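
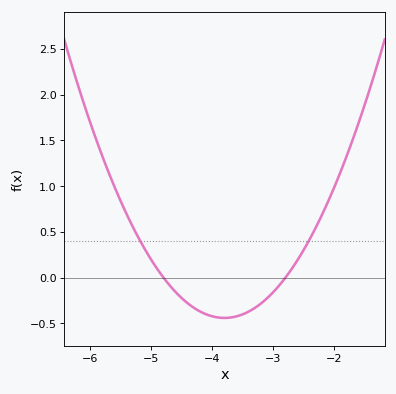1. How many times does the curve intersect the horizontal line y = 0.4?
2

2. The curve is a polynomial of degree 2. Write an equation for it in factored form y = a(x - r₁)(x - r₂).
y = 0.44(x + 4.8)(x + 2.8)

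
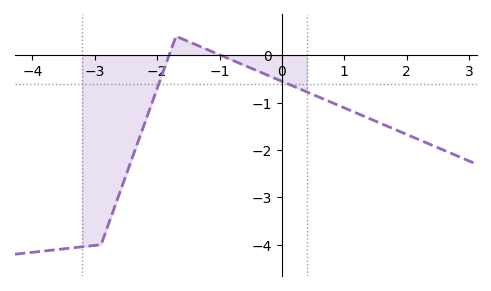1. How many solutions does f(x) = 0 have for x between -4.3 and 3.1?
2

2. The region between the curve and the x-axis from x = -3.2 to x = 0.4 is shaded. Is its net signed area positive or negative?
negative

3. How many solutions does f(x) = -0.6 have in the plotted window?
2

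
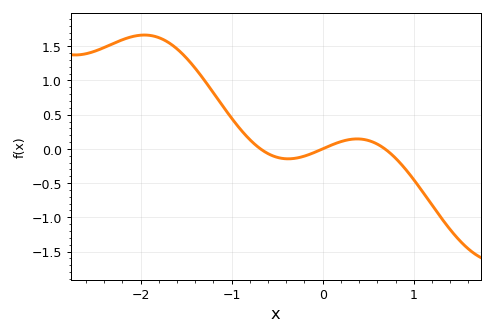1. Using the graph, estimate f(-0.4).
-0.145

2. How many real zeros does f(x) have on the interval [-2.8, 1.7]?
3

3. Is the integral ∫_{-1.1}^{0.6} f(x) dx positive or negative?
positive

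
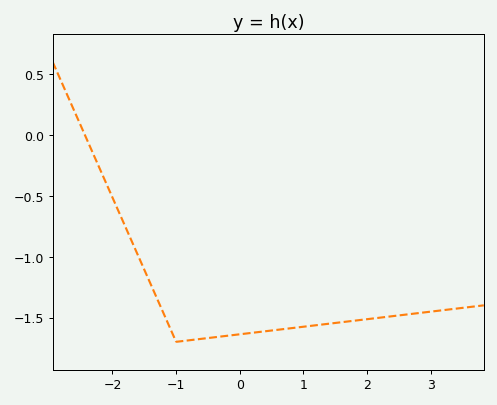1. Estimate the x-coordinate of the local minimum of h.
-1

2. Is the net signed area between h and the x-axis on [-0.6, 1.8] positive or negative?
negative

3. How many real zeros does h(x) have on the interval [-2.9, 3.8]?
1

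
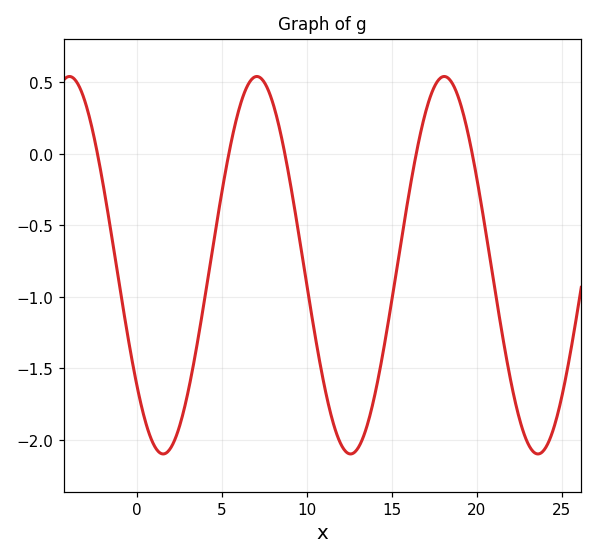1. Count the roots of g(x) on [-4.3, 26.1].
5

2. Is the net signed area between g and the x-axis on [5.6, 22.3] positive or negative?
negative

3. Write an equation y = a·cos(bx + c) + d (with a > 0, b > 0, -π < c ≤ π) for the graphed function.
y = 1.32cos(0.57x + 2.26) - 0.78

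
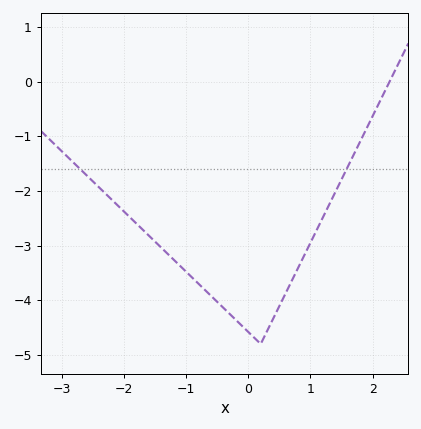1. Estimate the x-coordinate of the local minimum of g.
0.2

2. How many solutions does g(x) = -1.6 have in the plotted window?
2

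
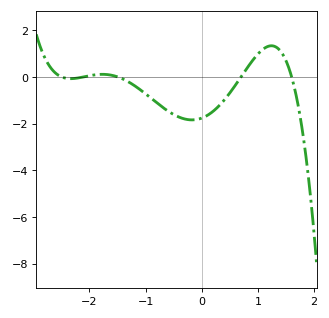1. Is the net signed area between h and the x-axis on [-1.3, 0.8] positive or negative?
negative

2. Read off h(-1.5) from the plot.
0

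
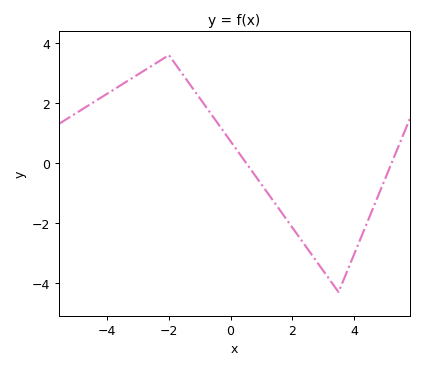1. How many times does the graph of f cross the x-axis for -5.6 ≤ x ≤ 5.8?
2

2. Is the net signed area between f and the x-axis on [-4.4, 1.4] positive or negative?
positive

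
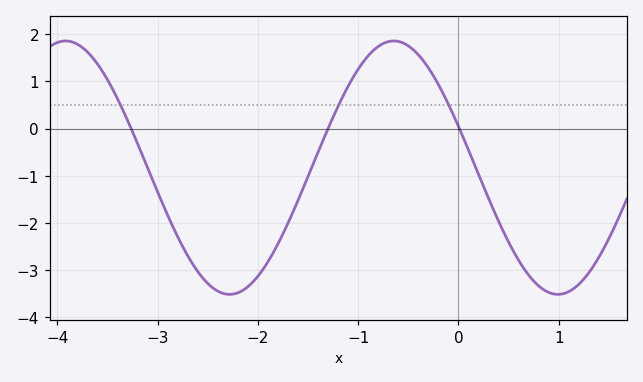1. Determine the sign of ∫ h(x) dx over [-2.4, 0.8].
negative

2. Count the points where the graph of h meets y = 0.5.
3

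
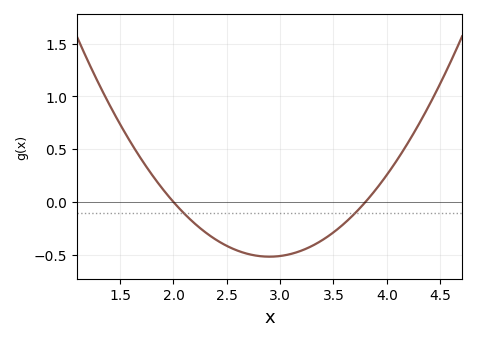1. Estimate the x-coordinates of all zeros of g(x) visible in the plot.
2, 3.8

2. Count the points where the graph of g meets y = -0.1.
2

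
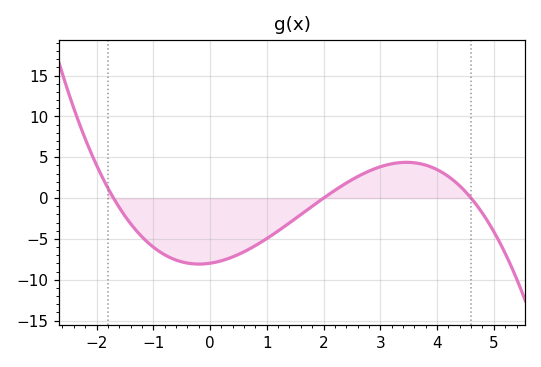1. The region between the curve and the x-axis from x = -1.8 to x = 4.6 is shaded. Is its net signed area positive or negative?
negative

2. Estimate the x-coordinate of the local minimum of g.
-0.2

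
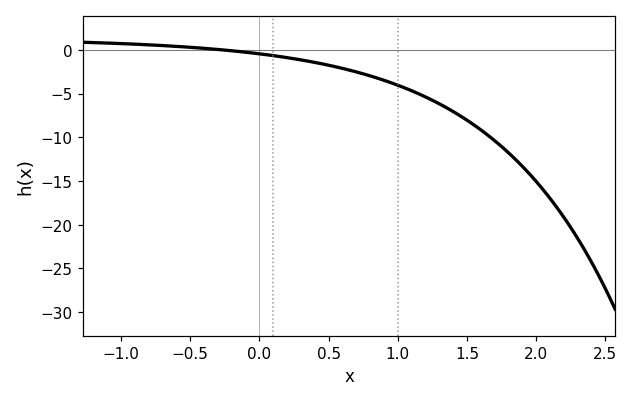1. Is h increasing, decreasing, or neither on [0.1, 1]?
decreasing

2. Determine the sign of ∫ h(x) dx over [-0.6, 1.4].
negative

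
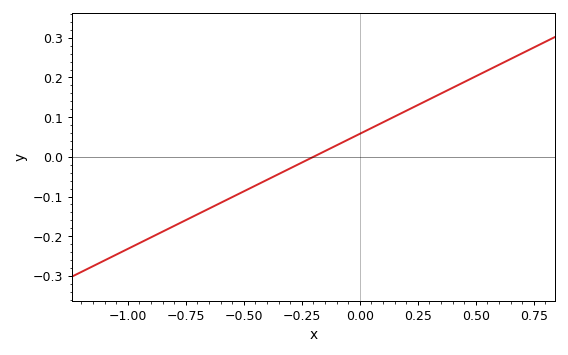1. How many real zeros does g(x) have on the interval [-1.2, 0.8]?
1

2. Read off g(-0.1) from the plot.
0.03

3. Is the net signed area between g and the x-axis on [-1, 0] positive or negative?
negative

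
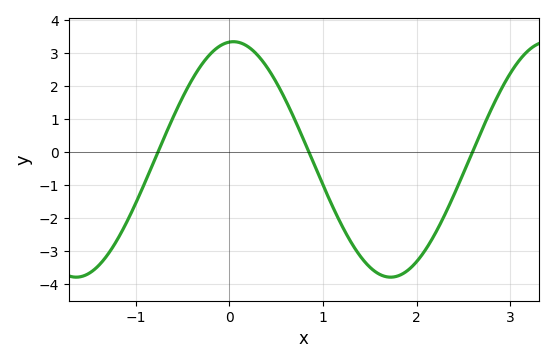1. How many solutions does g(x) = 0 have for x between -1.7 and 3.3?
3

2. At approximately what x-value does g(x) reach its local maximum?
0.043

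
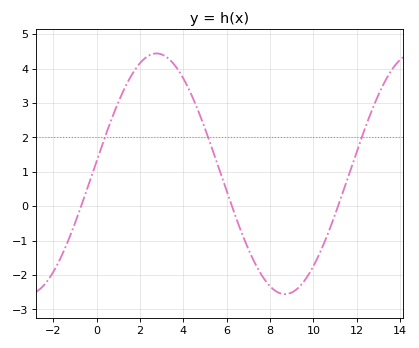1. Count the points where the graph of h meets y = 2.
3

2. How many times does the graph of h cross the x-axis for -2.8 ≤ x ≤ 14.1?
3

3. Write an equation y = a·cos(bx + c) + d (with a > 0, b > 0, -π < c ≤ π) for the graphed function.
y = 3.5cos(0.53x - 1.5) + 0.94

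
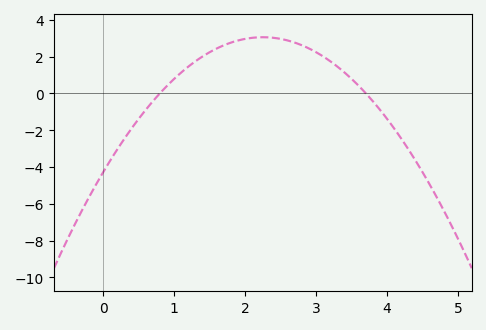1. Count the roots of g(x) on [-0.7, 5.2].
2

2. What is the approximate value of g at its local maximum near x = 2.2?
3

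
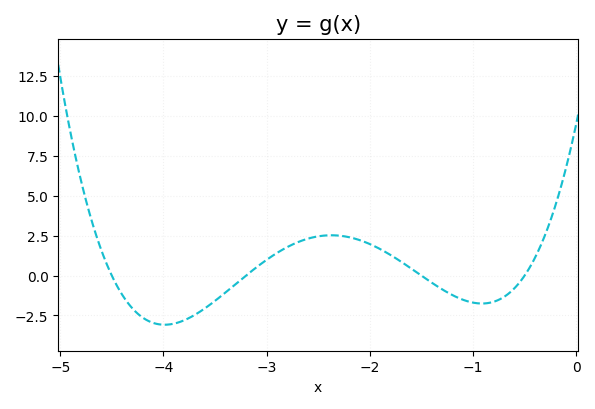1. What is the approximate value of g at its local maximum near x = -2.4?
2.53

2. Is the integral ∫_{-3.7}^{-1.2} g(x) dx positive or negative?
positive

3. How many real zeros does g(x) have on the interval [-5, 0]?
4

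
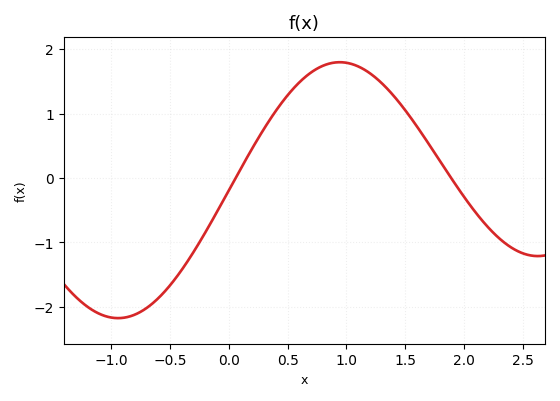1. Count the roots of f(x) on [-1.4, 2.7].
2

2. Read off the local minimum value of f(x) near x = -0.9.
-2.2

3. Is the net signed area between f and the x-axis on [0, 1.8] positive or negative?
positive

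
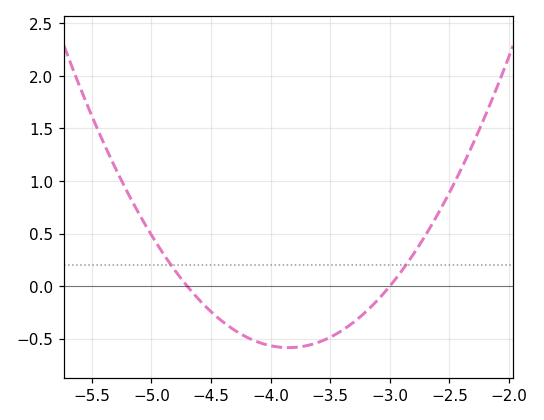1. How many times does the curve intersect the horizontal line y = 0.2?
2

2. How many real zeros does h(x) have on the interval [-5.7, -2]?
2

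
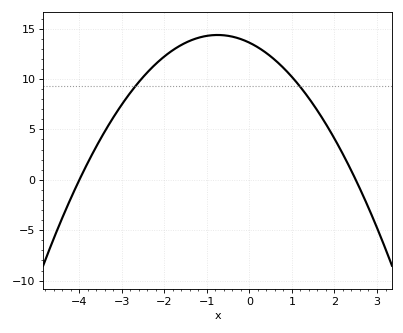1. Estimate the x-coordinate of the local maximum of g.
-0.75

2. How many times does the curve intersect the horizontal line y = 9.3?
2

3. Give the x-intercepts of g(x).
-4, 2.5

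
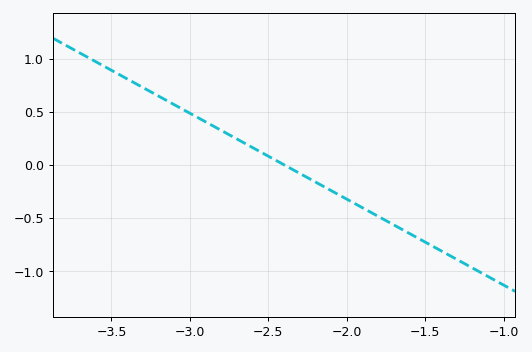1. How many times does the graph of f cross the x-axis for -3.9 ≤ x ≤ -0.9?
1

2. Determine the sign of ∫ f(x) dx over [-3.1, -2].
positive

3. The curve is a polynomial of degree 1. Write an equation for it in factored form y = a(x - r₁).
y = -0.81(x + 2.4)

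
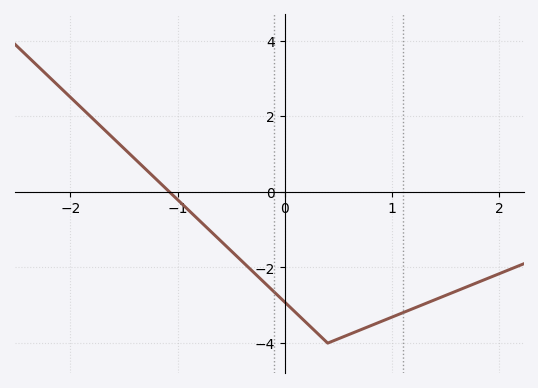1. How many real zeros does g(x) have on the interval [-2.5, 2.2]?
1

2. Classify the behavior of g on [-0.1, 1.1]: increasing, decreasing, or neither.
neither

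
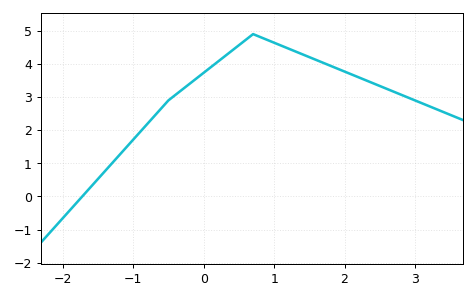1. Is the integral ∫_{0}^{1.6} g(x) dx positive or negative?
positive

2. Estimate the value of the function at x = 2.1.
3.7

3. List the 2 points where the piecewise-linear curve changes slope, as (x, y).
(-0.5, 2.9); (0.7, 4.9)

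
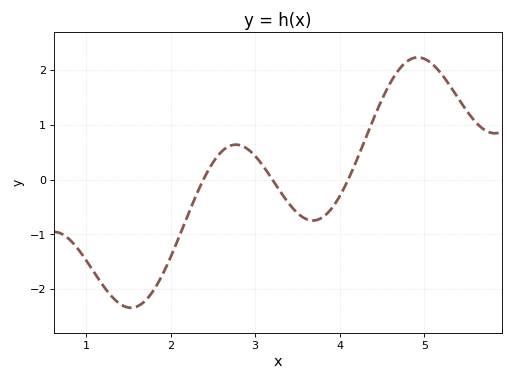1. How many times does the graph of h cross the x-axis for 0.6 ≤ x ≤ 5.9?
3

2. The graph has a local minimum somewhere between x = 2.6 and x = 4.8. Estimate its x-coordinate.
3.7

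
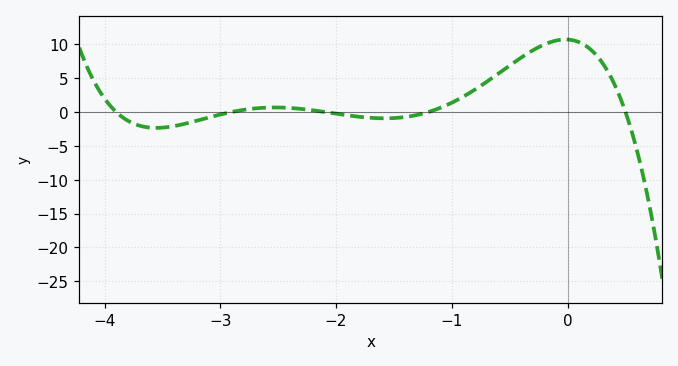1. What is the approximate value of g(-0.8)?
3.5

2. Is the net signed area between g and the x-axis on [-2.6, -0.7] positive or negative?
positive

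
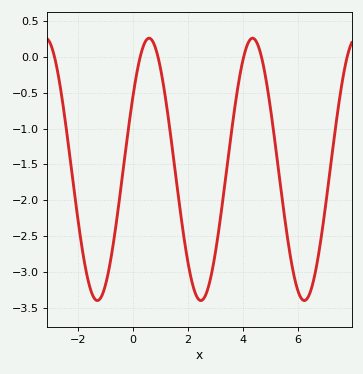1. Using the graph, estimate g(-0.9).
-3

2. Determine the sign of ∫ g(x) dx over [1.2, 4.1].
negative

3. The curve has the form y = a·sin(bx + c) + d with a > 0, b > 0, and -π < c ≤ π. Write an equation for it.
y = 1.83sin(1.7x + 0.6) - 1.57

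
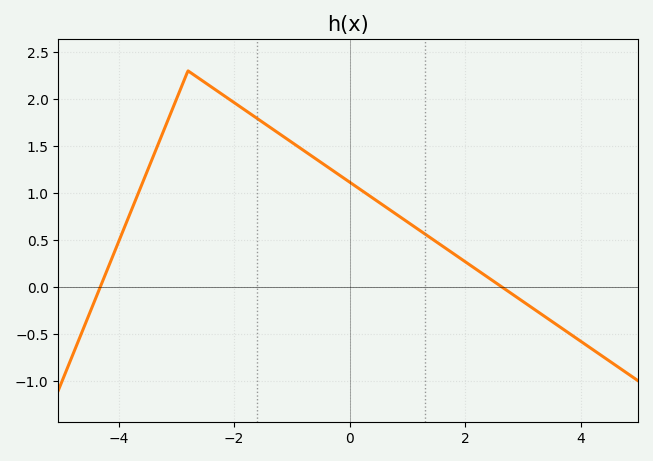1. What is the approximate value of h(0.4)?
0.945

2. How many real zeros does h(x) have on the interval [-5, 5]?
2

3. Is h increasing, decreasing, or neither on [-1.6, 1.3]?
decreasing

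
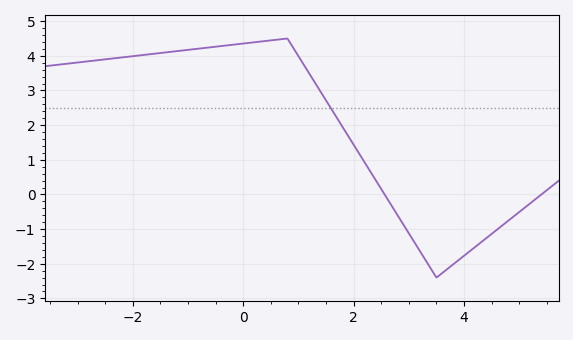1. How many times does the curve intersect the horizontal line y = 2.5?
1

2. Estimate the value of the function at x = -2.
4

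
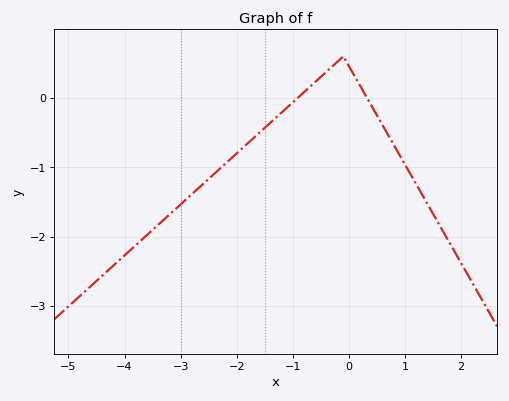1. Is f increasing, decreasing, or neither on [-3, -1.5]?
increasing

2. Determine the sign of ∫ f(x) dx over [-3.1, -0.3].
negative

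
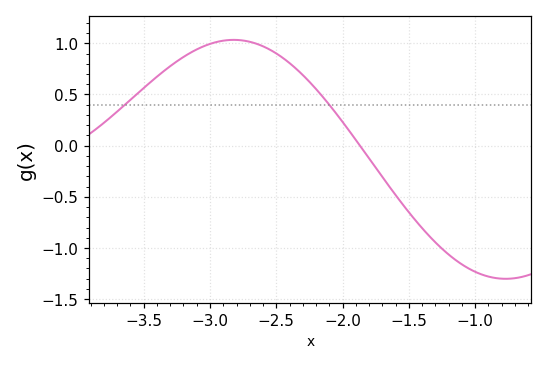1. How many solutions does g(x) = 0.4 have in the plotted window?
2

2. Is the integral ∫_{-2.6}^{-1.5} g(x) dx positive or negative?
positive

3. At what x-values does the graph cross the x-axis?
-1.85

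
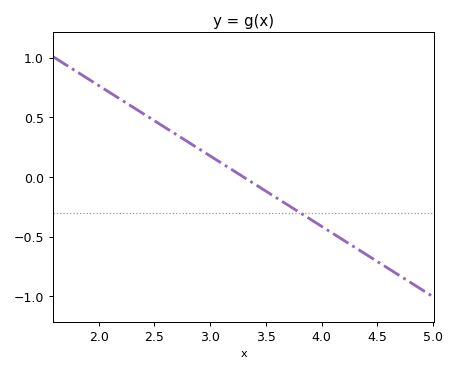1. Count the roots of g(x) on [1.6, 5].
1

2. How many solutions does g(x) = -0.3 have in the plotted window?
1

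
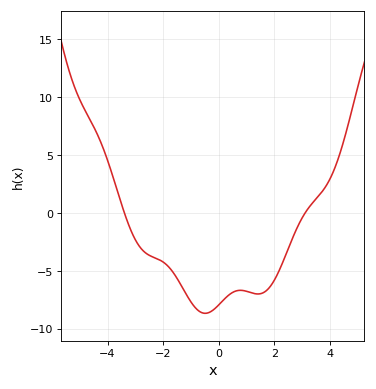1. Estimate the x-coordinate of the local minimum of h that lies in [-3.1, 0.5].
-0.488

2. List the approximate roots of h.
-3.39, 3.11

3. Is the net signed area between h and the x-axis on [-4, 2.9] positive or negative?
negative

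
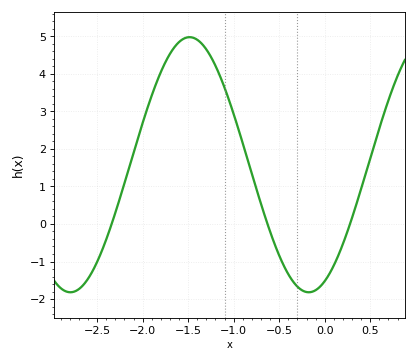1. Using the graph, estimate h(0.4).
0.938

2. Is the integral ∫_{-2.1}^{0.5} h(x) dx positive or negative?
positive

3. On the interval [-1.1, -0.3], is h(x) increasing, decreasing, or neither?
decreasing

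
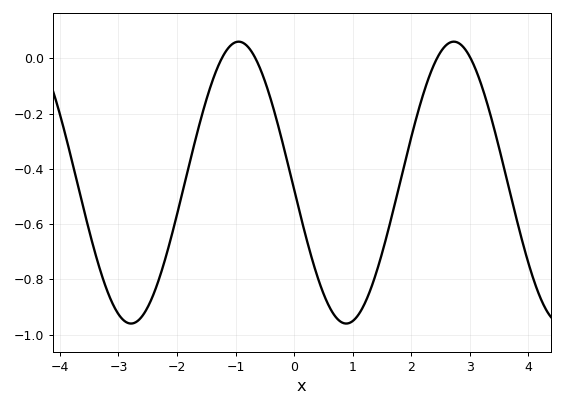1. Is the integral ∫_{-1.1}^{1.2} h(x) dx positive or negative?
negative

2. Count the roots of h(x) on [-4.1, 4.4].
4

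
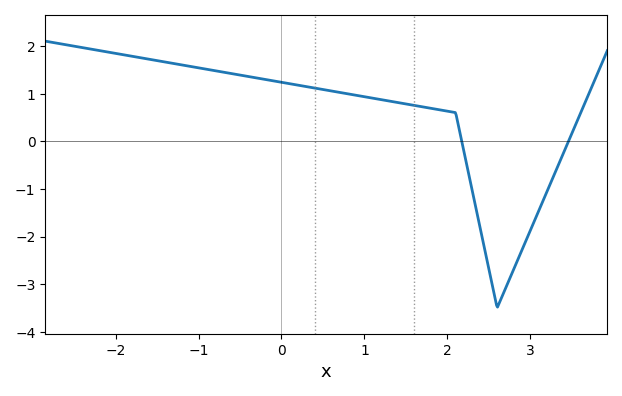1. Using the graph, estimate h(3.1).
-1.47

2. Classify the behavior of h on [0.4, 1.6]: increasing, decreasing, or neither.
decreasing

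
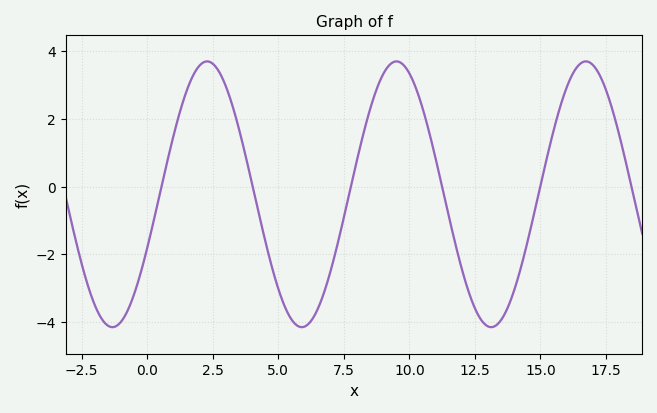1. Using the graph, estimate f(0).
-1.8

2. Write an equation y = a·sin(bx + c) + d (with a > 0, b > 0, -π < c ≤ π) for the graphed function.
y = 3.93sin(0.87x - 0.42) - 0.23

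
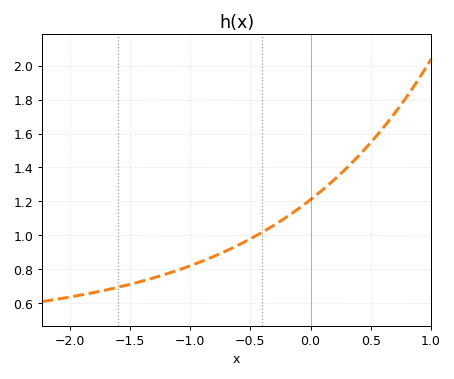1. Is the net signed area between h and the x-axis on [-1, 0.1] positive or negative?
positive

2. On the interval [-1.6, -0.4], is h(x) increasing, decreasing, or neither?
increasing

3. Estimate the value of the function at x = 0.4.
1.47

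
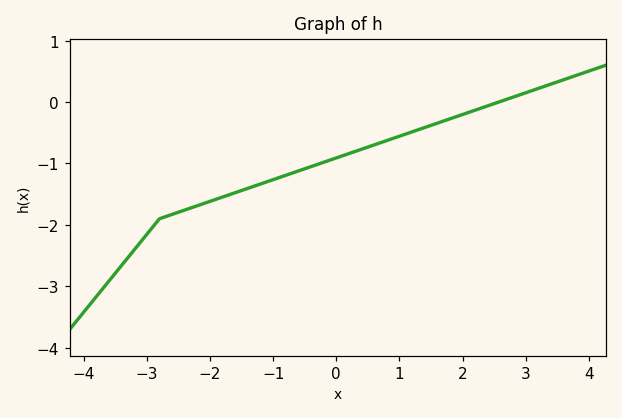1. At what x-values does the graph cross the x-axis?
2.6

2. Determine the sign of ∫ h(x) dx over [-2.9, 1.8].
negative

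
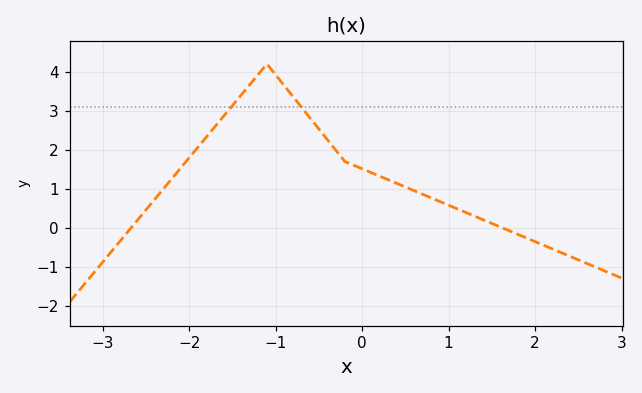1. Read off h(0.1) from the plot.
1.4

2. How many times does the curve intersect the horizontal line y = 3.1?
2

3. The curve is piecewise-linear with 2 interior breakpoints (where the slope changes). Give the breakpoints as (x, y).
(-1.1, 4.2); (-0.2, 1.7)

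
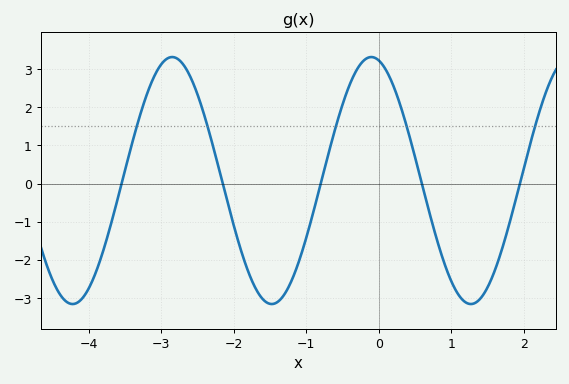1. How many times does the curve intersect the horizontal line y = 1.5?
5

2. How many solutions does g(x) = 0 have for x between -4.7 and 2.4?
5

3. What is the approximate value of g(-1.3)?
-2.9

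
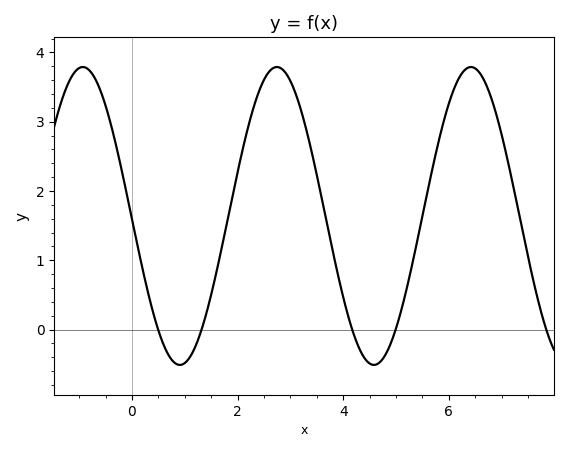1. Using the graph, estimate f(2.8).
3.78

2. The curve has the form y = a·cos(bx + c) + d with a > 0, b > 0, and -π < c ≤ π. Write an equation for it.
y = 2.15cos(1.71x + 1.59) + 1.64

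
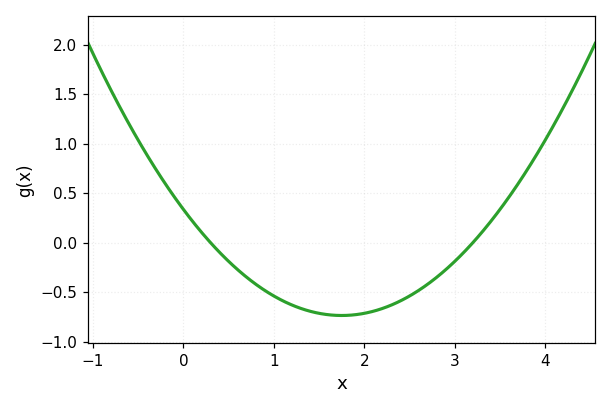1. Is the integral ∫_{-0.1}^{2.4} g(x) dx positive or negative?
negative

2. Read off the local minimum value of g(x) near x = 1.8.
-0.75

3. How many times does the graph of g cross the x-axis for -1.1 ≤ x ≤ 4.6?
2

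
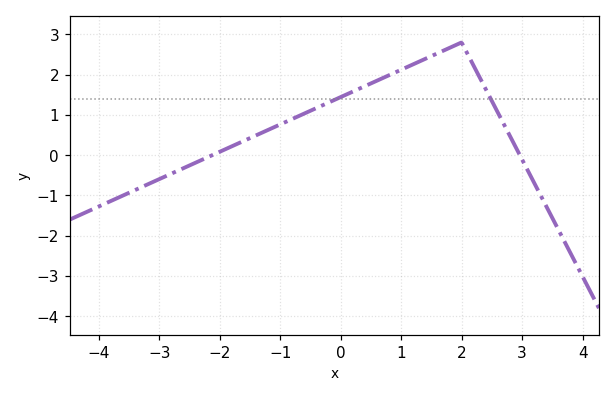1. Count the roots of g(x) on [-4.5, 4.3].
2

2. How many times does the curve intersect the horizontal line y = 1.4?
2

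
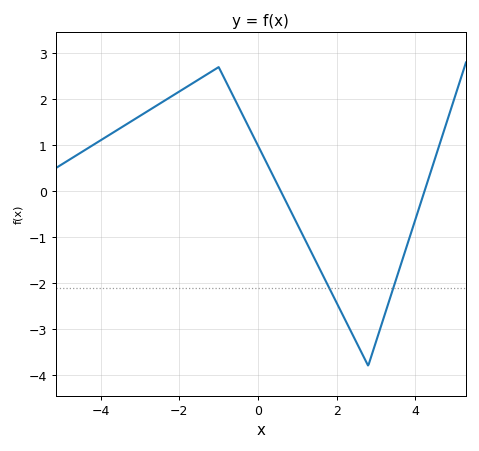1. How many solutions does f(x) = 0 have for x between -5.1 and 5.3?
2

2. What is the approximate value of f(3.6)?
-1.7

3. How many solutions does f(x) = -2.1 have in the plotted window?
2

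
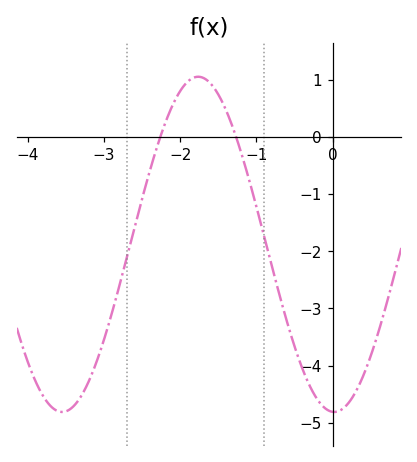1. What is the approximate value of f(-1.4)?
0.473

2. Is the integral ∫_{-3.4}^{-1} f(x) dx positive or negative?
negative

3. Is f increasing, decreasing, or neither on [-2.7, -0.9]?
neither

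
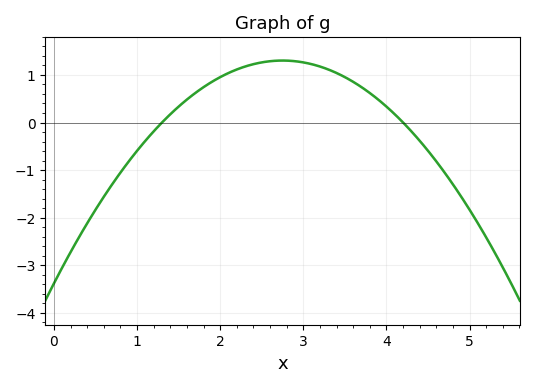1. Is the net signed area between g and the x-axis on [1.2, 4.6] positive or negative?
positive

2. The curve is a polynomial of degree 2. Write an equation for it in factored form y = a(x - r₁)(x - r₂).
y = -0.62(x - 1.3)(x - 4.2)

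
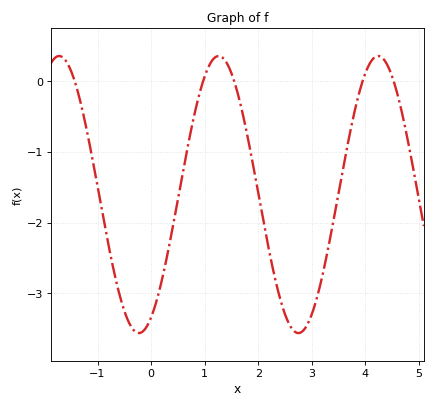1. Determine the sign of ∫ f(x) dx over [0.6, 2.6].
negative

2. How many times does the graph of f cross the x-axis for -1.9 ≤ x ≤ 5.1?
5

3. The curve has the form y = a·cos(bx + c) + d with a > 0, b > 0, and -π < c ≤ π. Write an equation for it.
y = 1.96cos(2.1x - 2.7) - 1.6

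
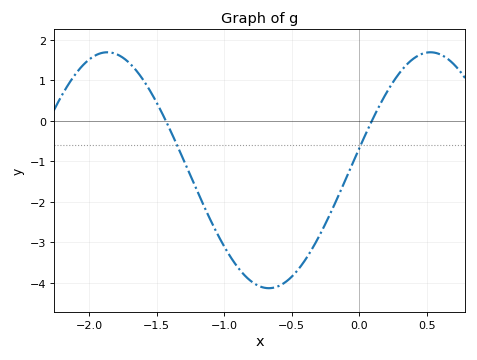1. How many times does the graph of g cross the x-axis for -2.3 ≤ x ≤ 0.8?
2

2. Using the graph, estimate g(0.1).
0.056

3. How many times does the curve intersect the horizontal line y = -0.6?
2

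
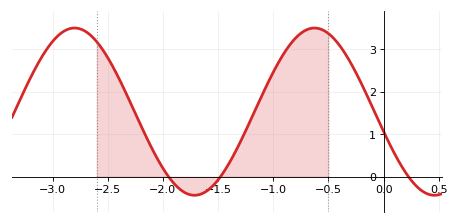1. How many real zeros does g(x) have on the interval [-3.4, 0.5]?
3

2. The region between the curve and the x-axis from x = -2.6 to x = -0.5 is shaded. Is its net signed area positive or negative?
positive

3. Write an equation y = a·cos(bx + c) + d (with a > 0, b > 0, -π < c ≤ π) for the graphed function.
y = 1.97cos(2.9x + 1.8) + 1.53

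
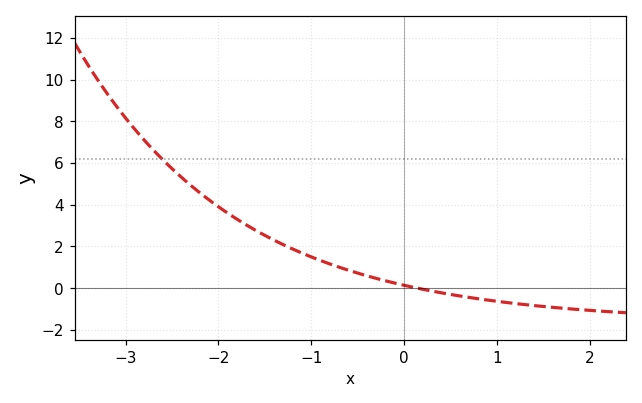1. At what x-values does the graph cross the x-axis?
0.145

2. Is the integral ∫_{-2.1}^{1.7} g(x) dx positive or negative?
positive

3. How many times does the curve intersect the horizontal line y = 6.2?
1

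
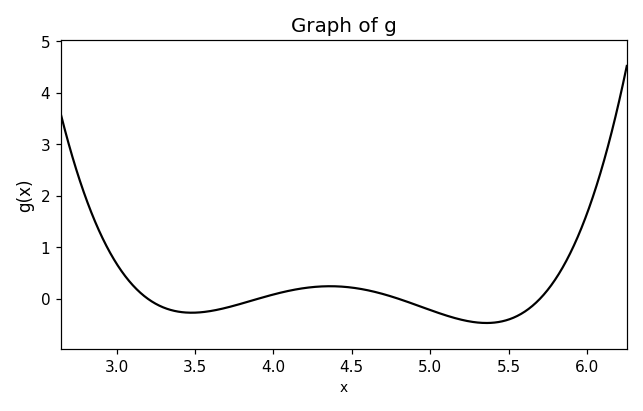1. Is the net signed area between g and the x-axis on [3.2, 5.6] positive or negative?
negative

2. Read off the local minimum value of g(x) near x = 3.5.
-0.3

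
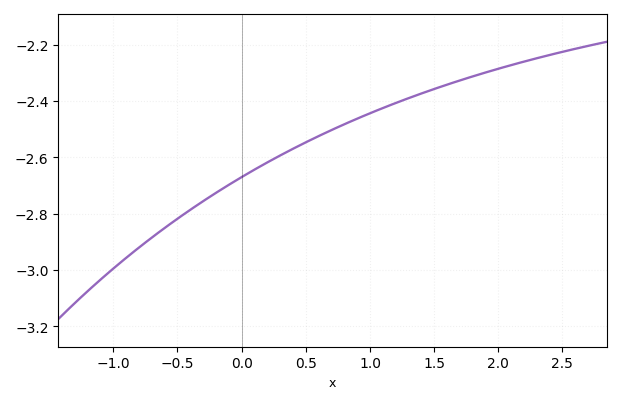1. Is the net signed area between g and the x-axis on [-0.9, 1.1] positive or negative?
negative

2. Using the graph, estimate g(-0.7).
-2.88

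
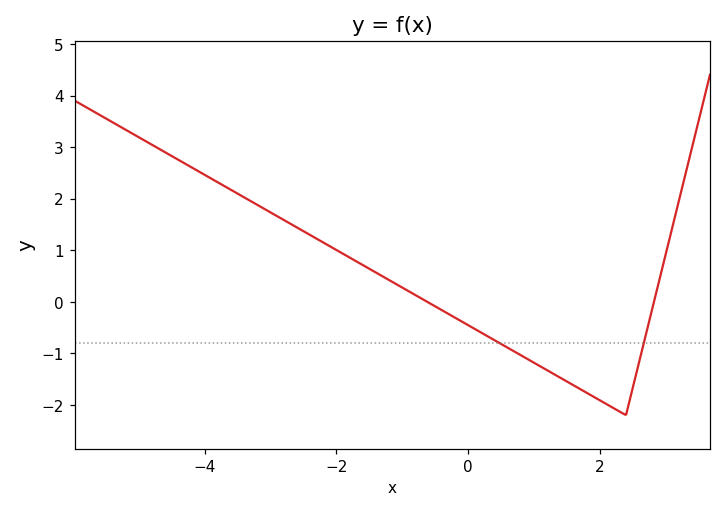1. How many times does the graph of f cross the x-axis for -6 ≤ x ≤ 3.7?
2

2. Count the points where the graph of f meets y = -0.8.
2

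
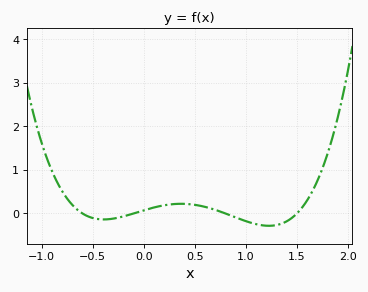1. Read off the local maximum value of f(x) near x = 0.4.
0.222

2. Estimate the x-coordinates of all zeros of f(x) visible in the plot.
-0.6, -0.1, 0.8, 1.5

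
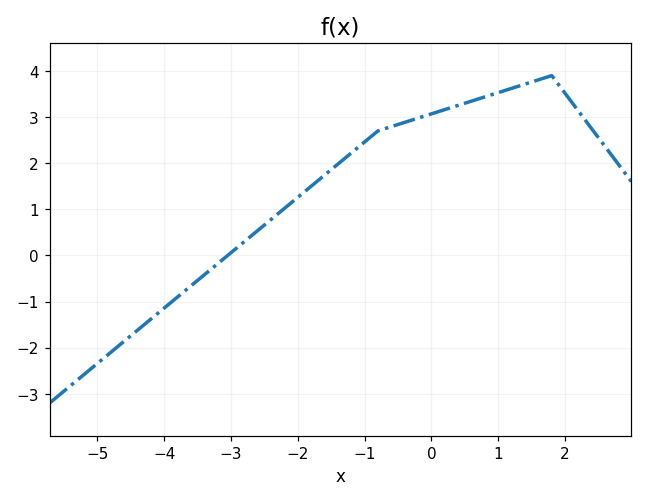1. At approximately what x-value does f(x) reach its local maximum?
1.8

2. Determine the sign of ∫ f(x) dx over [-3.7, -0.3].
positive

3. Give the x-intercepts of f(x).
-3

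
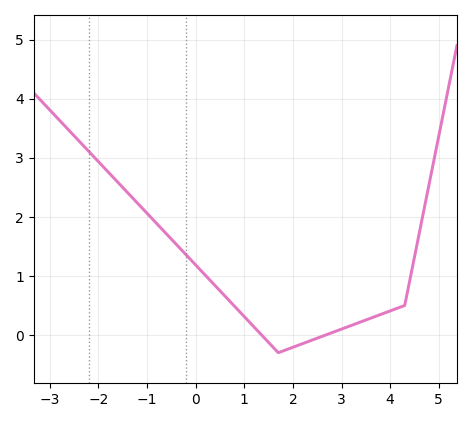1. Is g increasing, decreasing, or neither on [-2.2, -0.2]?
decreasing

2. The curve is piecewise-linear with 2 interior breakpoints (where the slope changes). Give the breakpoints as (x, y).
(1.7, -0.3); (4.3, 0.5)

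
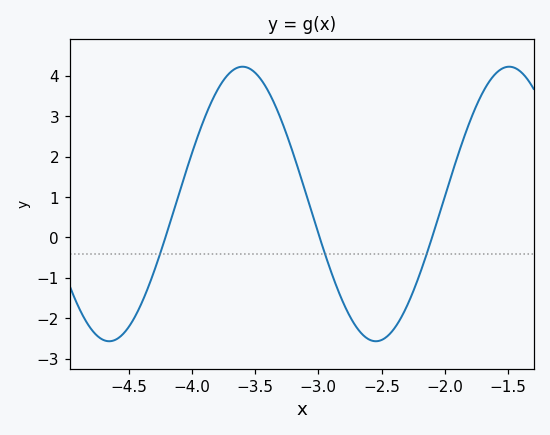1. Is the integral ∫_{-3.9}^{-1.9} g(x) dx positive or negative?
positive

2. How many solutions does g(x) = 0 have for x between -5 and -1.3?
3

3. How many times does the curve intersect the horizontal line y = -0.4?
3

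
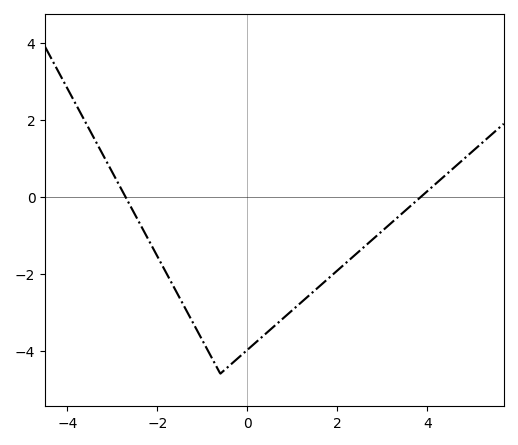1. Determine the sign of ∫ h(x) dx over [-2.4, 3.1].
negative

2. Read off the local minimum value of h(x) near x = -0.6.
-4.6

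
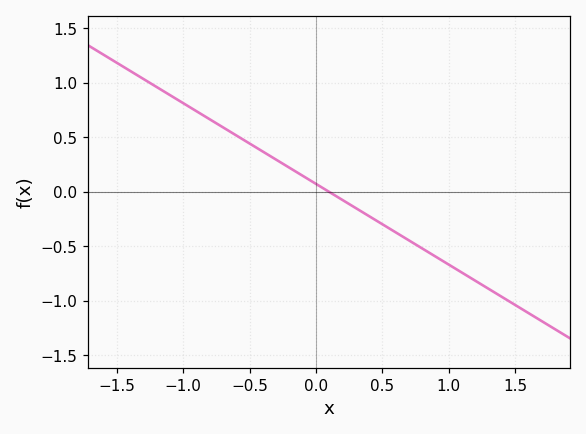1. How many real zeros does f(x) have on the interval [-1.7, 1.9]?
1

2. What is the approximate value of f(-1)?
0.814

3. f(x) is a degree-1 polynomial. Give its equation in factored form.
y = -0.74(x - 0.1)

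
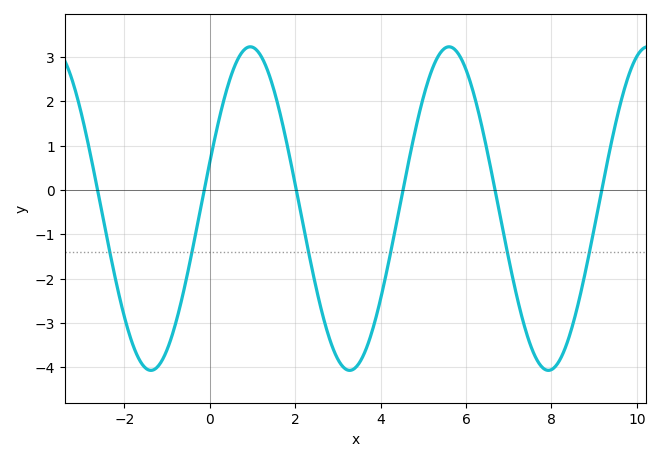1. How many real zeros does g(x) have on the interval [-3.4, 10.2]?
6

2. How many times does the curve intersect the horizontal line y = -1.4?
6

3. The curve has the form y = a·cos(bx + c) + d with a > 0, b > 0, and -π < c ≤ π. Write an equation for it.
y = 3.65cos(1.35x - 1.28) - 0.42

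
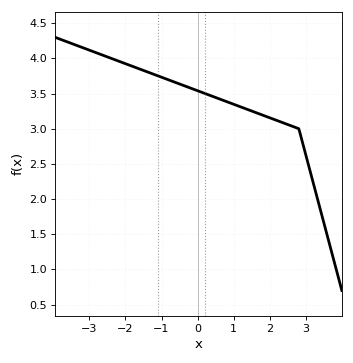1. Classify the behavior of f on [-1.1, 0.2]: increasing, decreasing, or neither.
decreasing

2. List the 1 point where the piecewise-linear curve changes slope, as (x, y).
(2.8, 3)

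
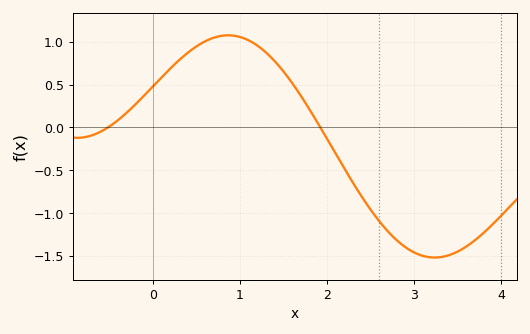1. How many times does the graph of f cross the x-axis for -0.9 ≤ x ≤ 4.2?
2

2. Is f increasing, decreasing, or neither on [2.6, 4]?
neither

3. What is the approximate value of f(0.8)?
1.07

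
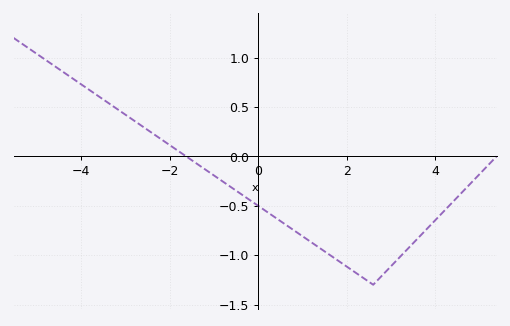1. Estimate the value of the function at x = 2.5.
-1.27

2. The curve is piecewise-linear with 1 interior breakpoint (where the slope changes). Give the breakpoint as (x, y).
(2.6, -1.3)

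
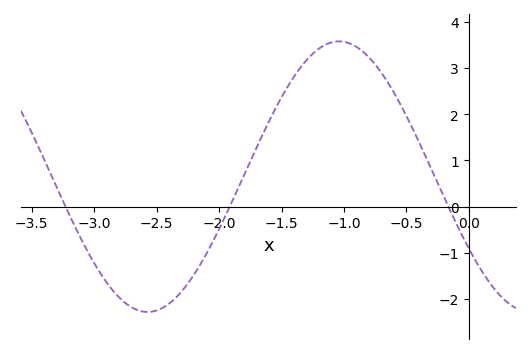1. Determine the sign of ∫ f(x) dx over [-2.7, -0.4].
positive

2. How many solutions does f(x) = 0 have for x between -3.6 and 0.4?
3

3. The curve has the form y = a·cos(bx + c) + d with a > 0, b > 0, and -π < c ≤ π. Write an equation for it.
y = 2.93cos(2x + 2.1) + 0.65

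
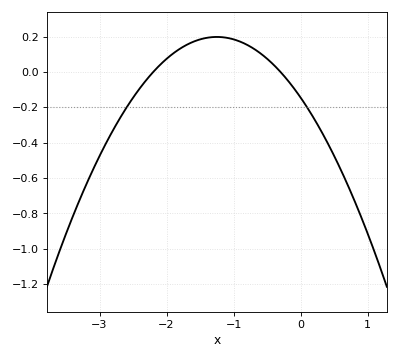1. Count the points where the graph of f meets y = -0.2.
2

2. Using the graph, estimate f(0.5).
-0.475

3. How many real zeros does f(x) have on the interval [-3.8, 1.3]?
2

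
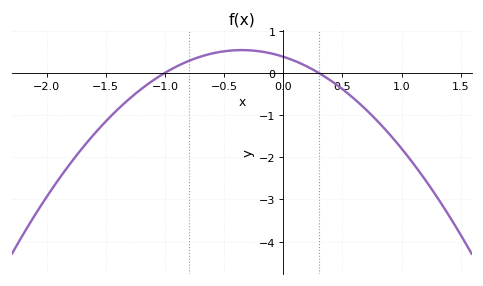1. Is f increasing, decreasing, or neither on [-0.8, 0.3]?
neither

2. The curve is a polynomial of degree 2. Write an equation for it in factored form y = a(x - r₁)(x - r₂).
y = -1.28(x + 1)(x - 0.3)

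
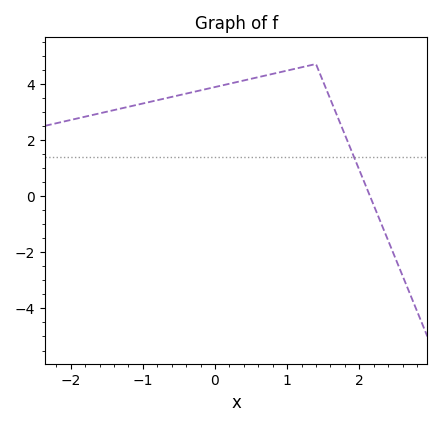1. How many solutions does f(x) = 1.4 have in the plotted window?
1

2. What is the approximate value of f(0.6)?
4.23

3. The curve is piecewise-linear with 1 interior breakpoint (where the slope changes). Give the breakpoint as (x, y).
(1.4, 4.7)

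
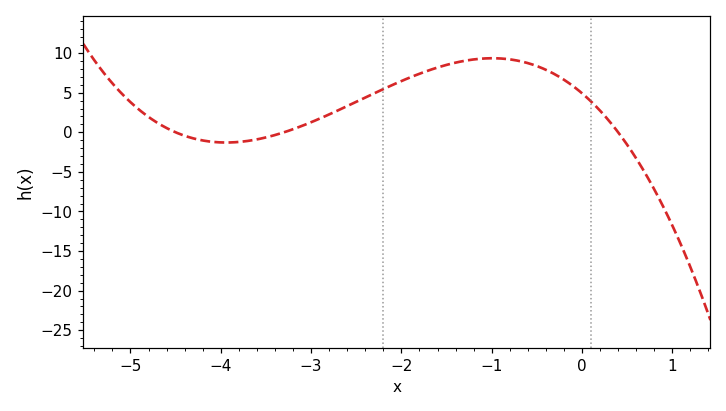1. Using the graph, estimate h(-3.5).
-0.5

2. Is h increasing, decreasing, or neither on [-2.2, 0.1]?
neither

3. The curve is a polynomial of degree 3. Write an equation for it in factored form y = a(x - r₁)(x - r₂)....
y = -0.83(x + 4.5)(x + 3.3)(x - 0.4)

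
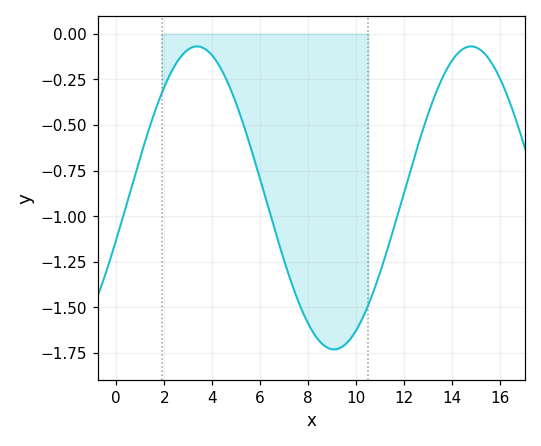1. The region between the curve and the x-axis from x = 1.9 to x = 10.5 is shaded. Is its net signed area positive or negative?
negative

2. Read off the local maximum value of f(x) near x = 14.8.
-0.08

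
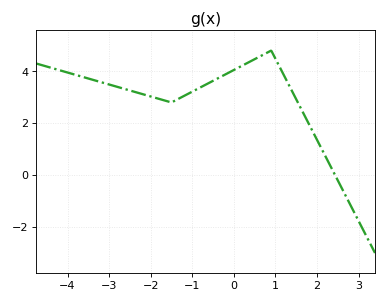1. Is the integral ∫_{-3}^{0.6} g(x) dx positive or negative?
positive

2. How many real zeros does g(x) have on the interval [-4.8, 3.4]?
1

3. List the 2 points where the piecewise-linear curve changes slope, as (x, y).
(-1.5, 2.8); (0.9, 4.8)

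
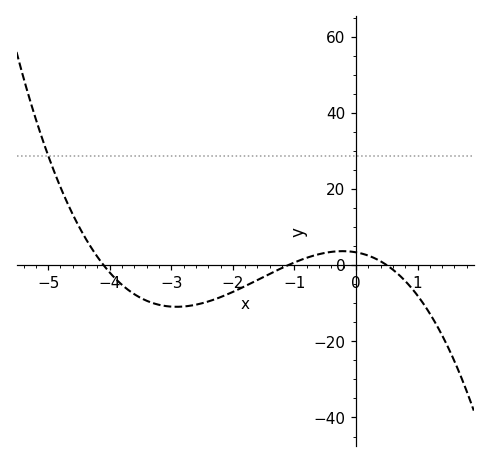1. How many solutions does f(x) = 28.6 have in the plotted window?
1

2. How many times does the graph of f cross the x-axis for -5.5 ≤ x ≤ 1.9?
3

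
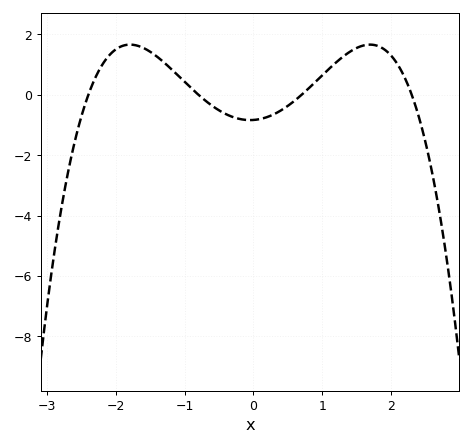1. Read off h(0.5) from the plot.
-0.4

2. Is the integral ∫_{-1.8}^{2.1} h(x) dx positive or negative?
positive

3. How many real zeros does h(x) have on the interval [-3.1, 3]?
4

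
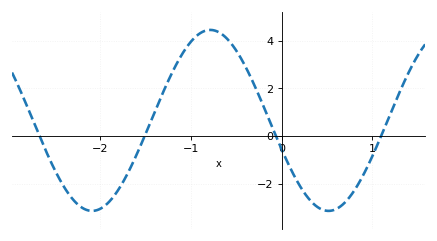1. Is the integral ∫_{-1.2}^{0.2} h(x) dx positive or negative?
positive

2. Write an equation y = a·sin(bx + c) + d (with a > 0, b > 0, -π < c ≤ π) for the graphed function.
y = 3.79sin(2.4x - 2.8) + 0.66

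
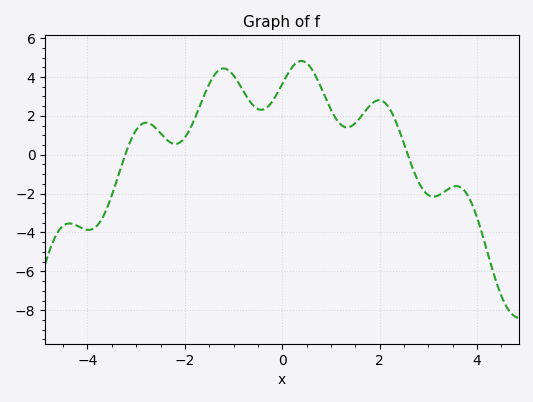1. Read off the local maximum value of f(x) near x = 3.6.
-1.6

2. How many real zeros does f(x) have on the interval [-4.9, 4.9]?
2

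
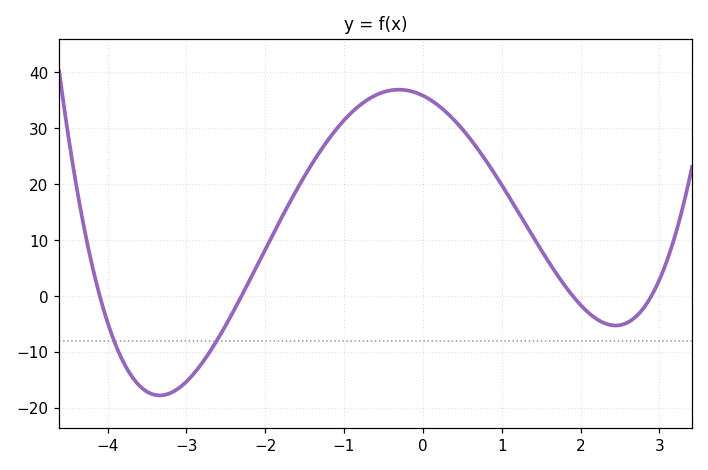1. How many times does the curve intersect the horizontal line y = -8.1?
2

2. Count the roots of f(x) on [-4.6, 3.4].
4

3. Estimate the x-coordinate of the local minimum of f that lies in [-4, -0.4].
-3.34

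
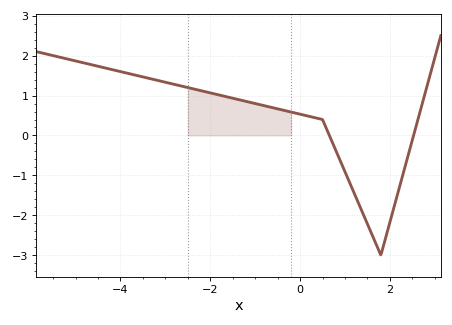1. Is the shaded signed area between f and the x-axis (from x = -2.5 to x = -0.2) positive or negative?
positive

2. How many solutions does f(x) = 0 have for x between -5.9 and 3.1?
2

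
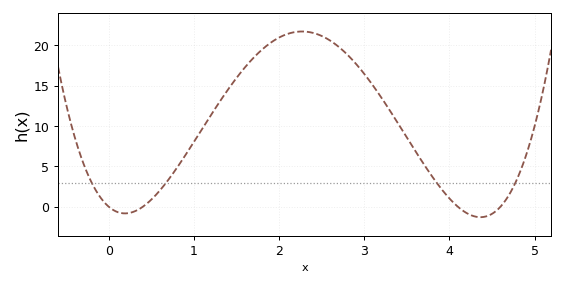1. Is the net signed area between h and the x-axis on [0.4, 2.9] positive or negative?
positive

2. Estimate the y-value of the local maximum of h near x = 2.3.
21.7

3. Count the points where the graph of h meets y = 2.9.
4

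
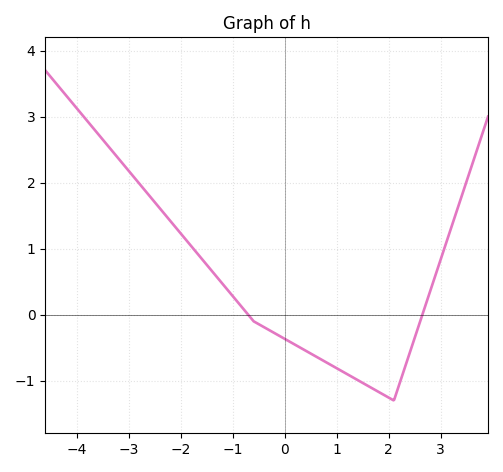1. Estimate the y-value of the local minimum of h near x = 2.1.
-1.3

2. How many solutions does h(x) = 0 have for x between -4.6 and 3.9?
2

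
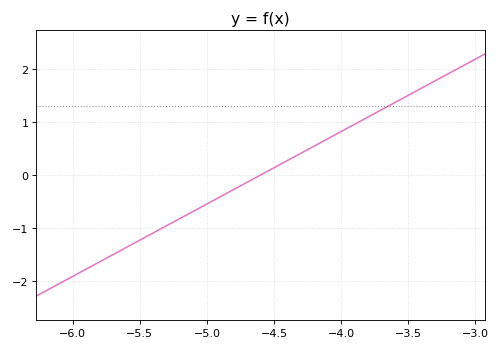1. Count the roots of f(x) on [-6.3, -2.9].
1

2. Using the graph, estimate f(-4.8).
-0.3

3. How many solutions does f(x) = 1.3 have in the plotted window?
1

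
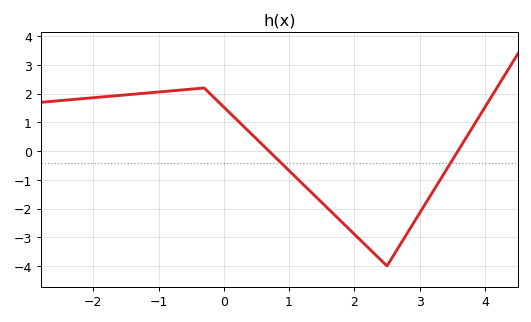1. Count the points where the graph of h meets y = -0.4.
2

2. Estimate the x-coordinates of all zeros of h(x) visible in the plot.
0.694, 3.58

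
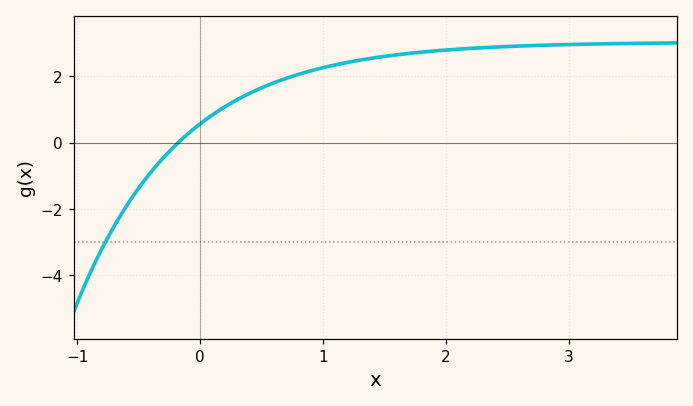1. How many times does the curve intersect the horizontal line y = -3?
1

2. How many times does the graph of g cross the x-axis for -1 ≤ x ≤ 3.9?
1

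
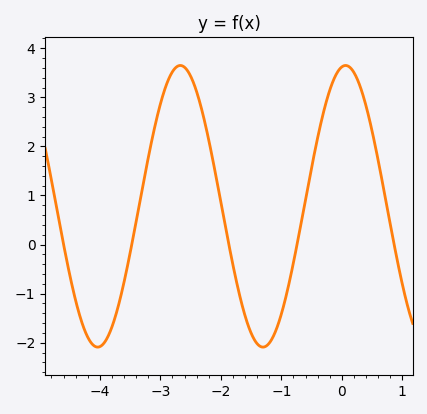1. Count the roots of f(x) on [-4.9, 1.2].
5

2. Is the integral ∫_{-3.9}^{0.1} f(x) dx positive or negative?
positive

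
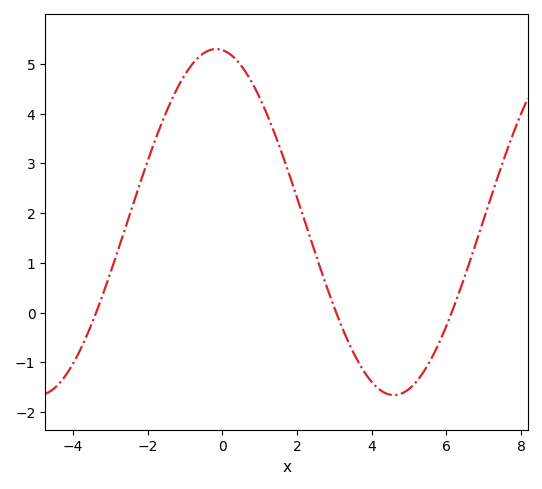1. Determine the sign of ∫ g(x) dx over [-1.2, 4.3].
positive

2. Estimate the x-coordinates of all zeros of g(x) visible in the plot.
-3.4, 3, 6.2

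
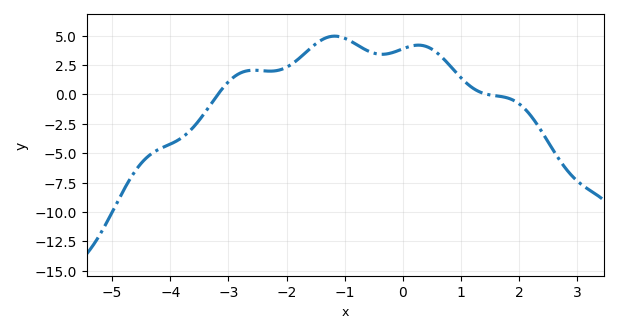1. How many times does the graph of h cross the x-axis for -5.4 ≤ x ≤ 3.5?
2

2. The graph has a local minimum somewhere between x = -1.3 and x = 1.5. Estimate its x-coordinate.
-0.357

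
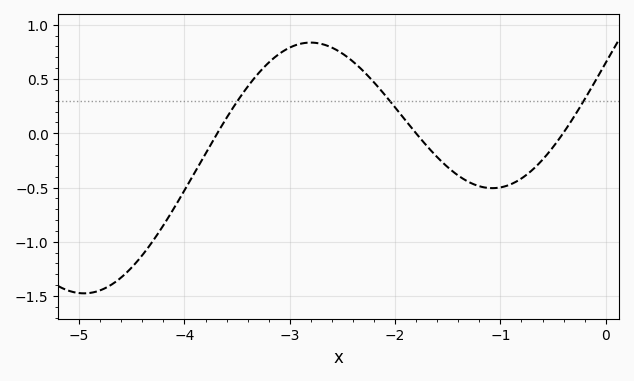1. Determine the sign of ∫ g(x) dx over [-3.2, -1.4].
positive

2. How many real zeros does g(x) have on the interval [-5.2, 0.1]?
3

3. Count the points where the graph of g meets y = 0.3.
3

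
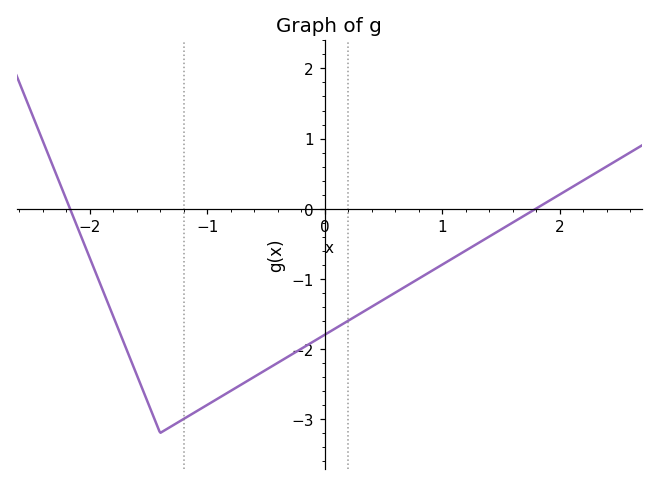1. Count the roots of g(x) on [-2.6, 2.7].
2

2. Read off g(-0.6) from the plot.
-2.4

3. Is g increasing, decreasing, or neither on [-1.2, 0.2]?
increasing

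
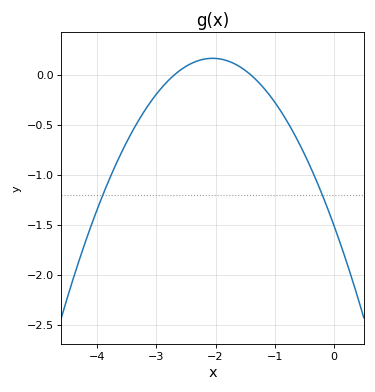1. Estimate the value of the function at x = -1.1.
-0.192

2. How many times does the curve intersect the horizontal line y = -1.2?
2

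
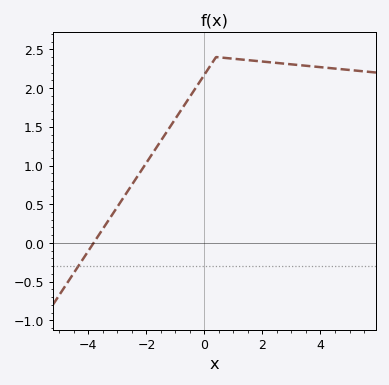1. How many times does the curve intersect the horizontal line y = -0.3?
1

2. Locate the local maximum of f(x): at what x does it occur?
0.4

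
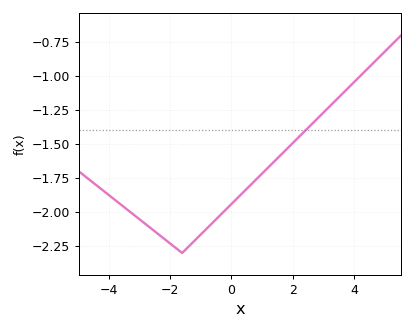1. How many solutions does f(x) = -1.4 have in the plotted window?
1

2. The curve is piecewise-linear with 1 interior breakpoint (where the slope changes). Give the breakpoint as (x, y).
(-1.6, -2.3)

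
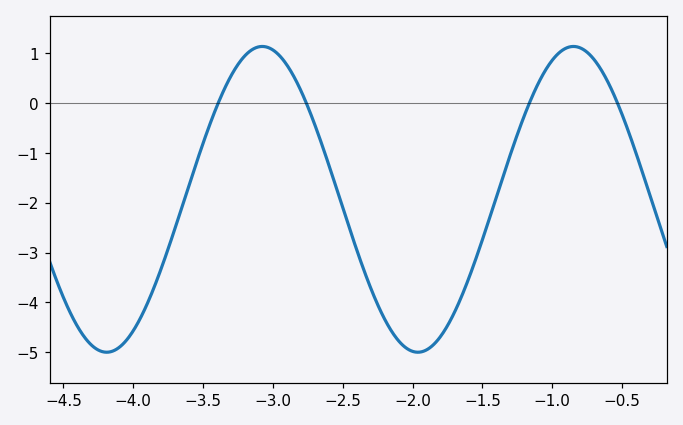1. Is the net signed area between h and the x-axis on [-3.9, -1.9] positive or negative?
negative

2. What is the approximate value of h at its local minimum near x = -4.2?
-5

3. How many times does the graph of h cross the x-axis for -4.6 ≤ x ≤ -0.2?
4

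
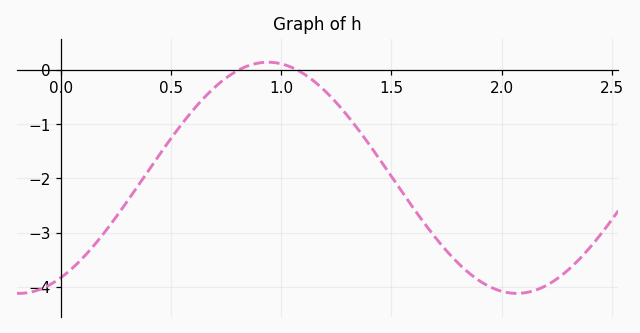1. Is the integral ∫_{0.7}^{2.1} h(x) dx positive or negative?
negative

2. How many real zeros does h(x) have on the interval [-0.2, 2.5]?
2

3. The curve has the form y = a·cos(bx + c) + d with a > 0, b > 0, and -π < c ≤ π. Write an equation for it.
y = 2.13cos(2.78x - 2.61) - 1.99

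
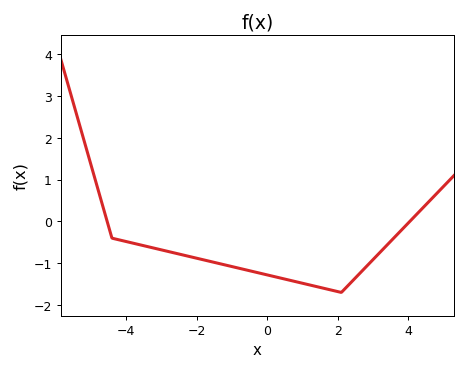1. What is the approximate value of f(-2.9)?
-0.7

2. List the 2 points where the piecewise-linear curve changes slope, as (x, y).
(-4.4, -0.4); (2.1, -1.7)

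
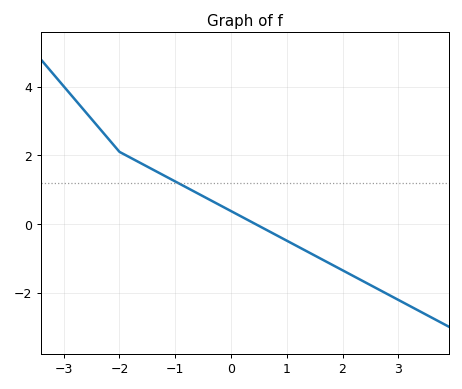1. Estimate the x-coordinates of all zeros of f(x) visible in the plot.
0.4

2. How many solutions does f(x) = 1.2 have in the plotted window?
1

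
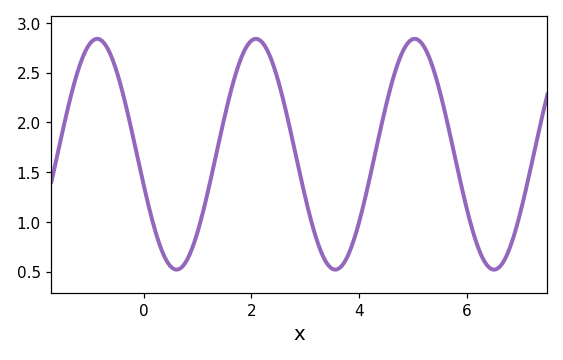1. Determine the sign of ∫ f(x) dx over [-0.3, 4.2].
positive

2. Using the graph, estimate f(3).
1.25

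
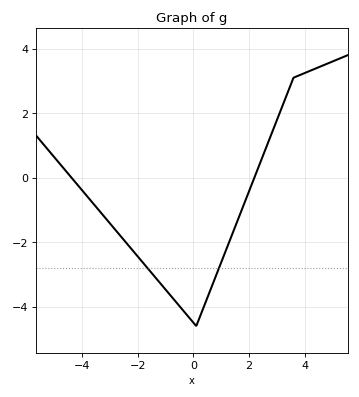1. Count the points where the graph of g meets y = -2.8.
2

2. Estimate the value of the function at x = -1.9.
-2.55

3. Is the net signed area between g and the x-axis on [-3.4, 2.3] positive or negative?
negative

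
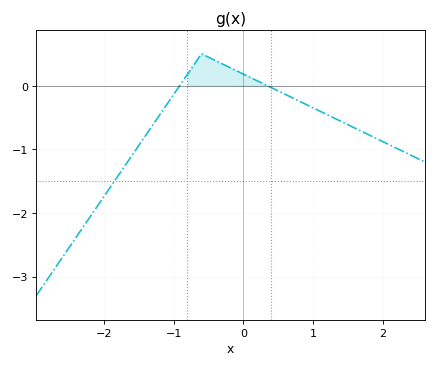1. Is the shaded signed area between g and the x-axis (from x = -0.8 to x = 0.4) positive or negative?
positive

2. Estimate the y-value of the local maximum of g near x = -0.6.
0.5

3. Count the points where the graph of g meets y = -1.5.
1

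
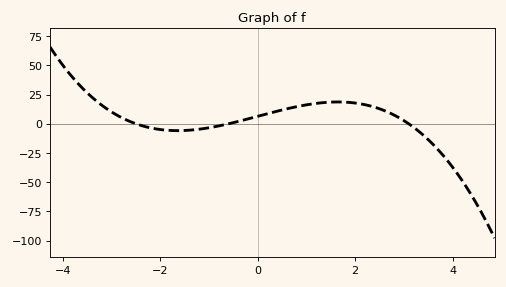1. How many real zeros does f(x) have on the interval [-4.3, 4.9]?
3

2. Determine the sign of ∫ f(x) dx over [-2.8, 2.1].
positive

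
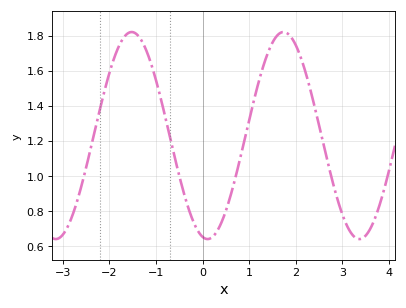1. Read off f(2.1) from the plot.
1.68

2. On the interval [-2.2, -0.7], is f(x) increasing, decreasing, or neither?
neither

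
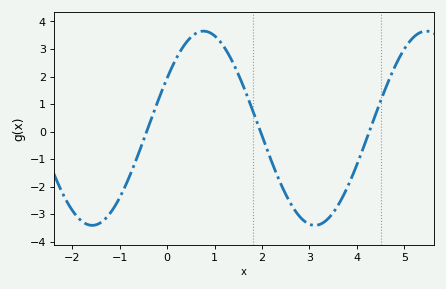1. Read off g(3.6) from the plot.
-2.7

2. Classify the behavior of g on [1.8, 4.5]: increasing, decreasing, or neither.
neither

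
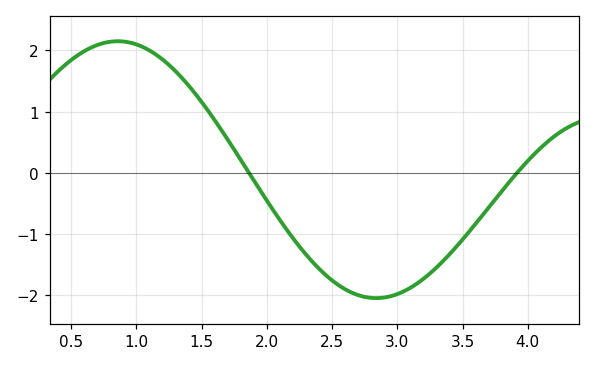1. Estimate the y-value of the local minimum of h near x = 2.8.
-2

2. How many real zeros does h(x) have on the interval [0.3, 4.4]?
2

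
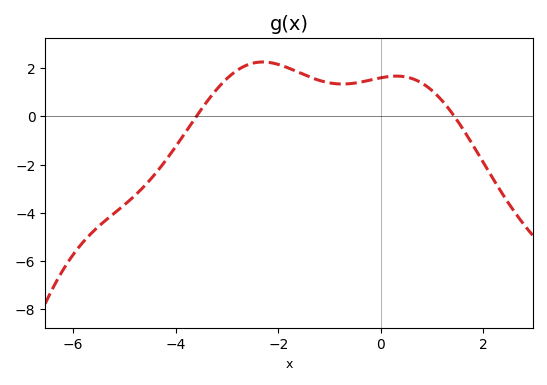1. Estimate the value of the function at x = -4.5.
-2.6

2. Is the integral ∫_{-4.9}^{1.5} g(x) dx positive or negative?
positive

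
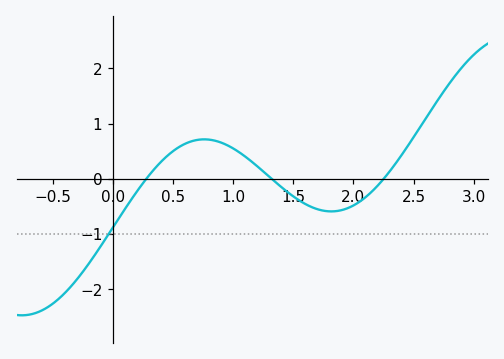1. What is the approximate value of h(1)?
0.551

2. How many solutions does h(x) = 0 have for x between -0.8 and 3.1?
3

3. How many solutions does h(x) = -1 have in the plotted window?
1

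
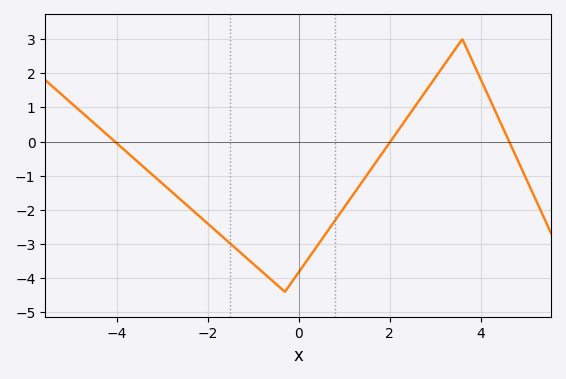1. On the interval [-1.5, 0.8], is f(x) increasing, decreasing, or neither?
neither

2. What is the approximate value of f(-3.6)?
-0.518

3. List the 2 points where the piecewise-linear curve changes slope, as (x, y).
(-0.3, -4.4); (3.6, 3)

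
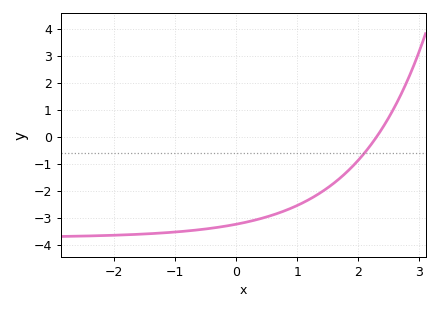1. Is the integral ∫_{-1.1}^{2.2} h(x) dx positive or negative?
negative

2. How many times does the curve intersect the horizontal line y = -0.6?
1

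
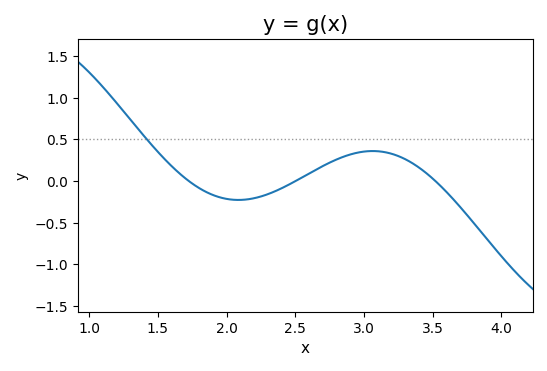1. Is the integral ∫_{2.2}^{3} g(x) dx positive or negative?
positive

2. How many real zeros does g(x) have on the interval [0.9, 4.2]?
3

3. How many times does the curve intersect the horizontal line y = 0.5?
1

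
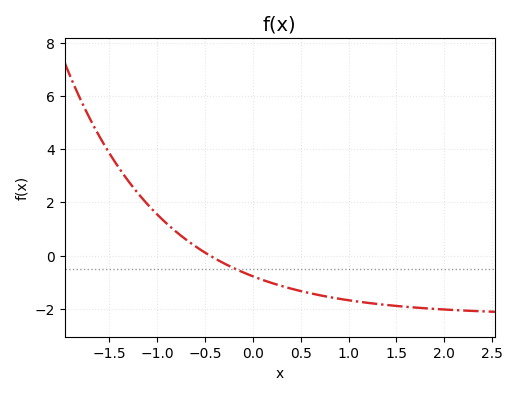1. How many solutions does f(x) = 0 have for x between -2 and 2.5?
1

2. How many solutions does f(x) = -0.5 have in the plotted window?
1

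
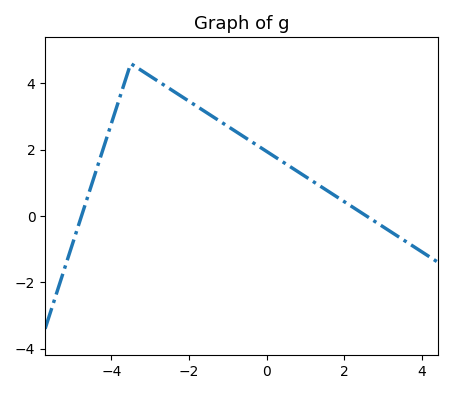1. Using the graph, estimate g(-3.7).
3.8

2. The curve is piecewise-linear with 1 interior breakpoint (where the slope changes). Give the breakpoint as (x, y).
(-3.5, 4.6)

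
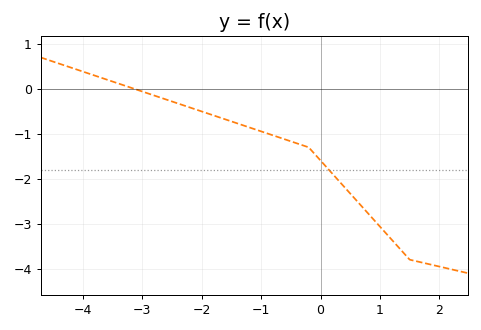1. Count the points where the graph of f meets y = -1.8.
1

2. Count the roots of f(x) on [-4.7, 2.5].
1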